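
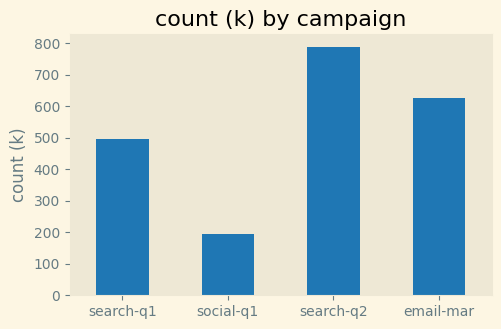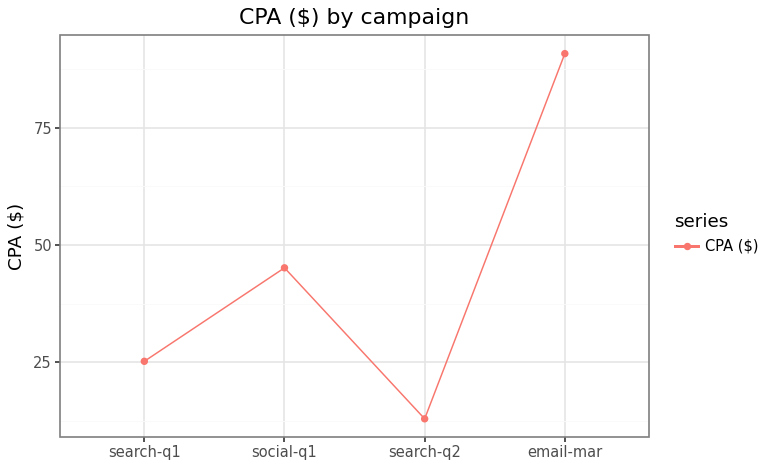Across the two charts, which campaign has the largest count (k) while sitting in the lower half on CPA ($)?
Chart 2 median CPA ($) ≈ 40; below-median campaigns: search-q1, search-q2. Among those, search-q2 has the highest count (k) (≈ 800).

search-q2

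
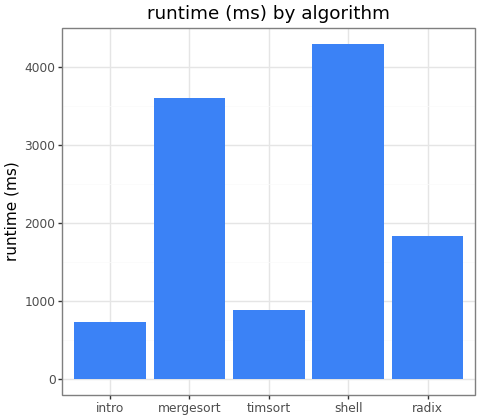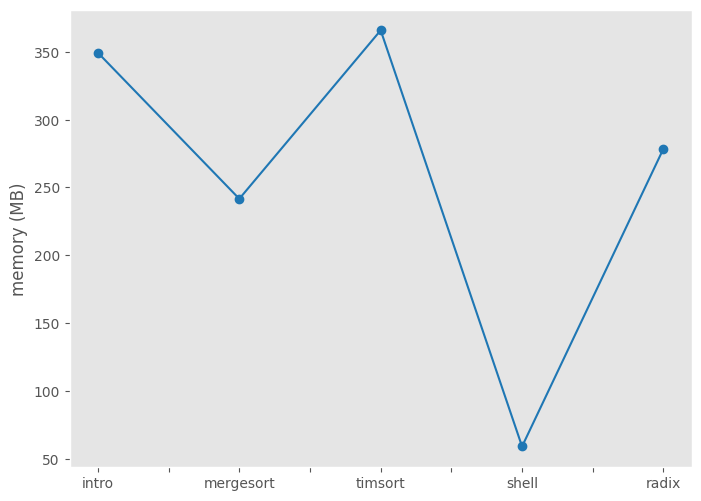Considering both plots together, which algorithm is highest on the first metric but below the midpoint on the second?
Chart 2 median memory (MB) ≈ 300; below-median algorithms: mergesort, shell. Among those, shell has the highest runtime (ms) (≈ 4500).

shell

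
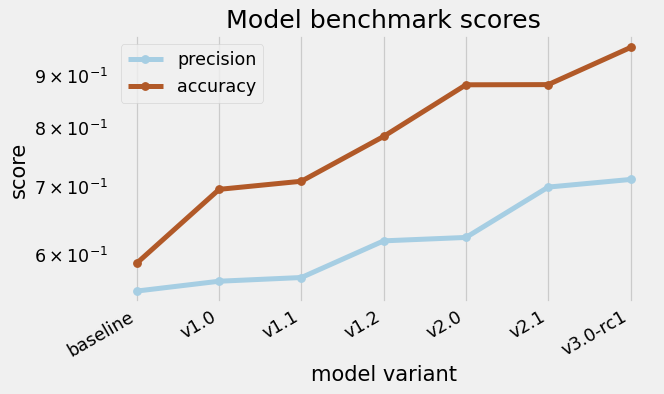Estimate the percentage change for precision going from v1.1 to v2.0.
≈ +9.1%

v1.1 ≈ 0.55, v2.0 ≈ 0.60; (0.60 − 0.55) / 0.55 ≈ +9.1%.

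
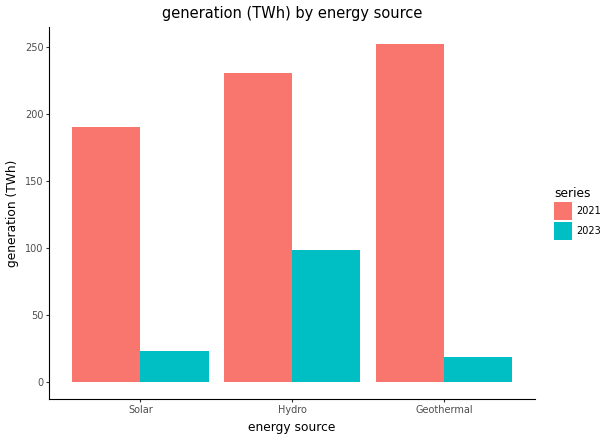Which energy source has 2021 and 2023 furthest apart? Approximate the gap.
Geothermal: 2021 ≈ 250, 2023 ≈ 25 → gap ≈ 225. Next-largest (Solar) is only ≈ 175.

Geothermal, ≈ 225 TWh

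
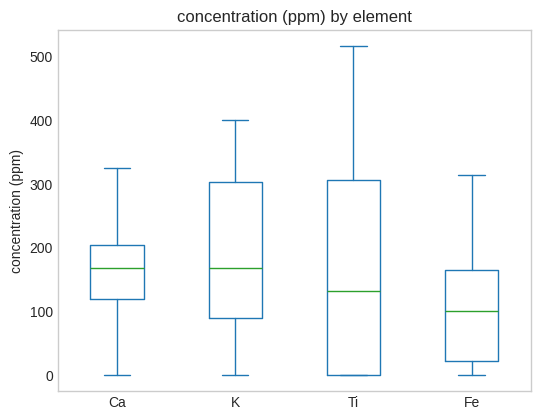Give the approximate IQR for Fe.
≈ 140

Q3 ≈ 160, Q1 ≈ 20; IQR ≈ 140.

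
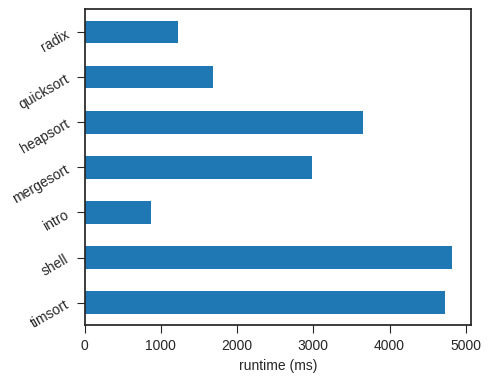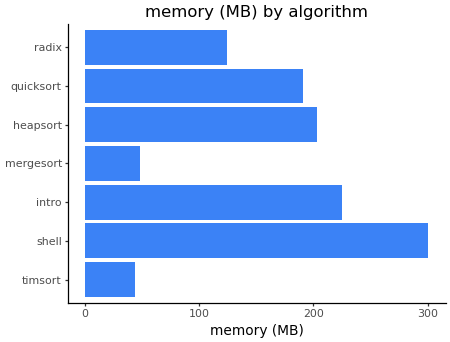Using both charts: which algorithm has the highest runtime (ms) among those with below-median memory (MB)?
Chart 2 median memory (MB) ≈ 200; below-median algorithms: timsort, mergesort, radix. Among those, timsort has the highest runtime (ms) (≈ 4500).

timsort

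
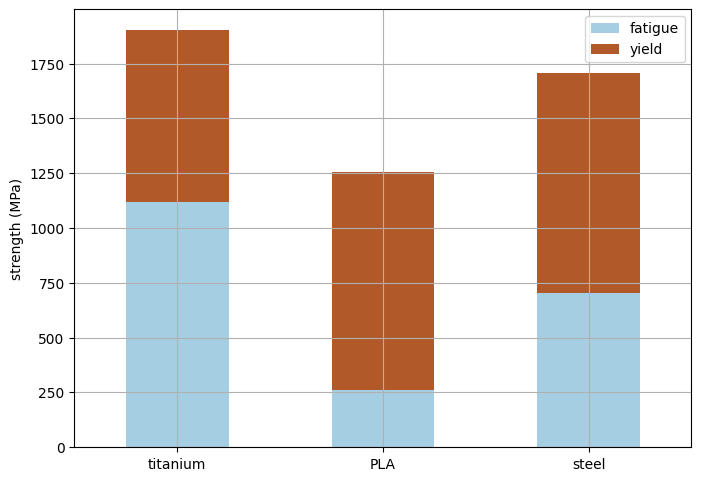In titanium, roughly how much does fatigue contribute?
≈ 1200

fatigue top ≈ 1200, bottom ≈ 0; segment ≈ 1200.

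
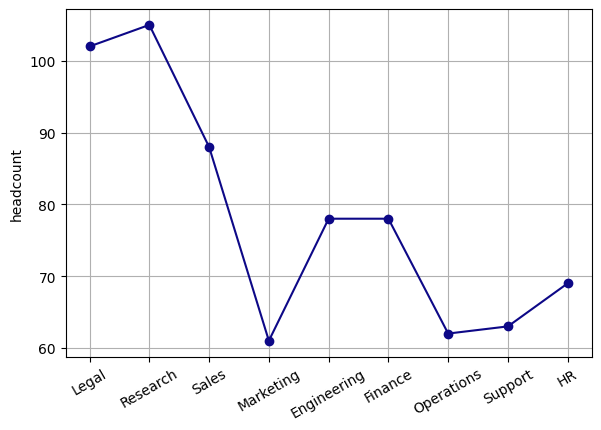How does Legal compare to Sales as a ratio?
Legal ≈ 100, Sales ≈ 90; 100/90 ≈ 1.11.

≈ 1.11×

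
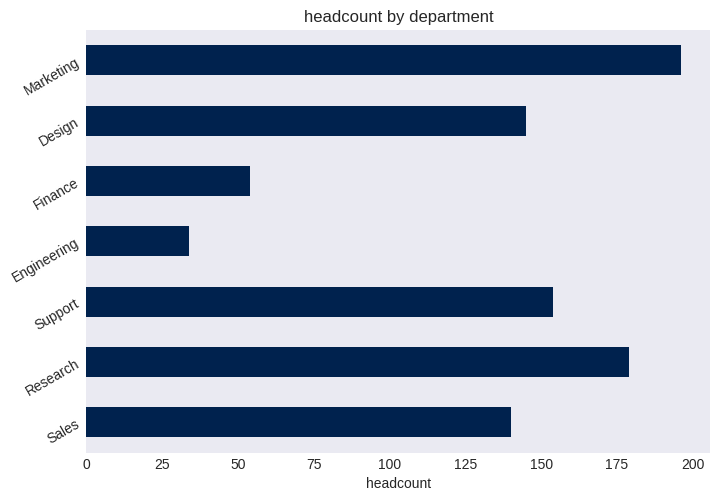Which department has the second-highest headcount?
Research

Top 3: Marketing ≈ 200, Research ≈ 180, Support ≈ 160.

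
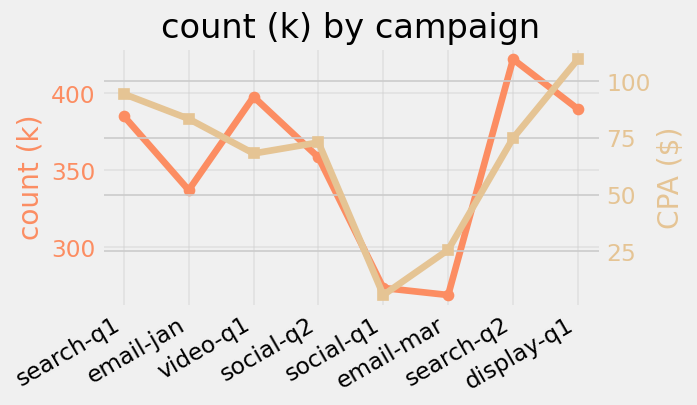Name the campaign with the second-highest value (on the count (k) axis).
video-q1

Top 3 (on the count (k) axis): search-q2 ≈ 420, video-q1 ≈ 400, display-q1 ≈ 380.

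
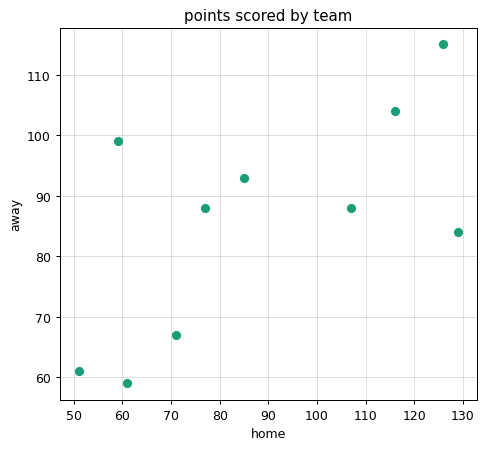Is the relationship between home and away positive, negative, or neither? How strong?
positive, moderate

Points are positively correlated; moderate (|r| ≈ 0.6).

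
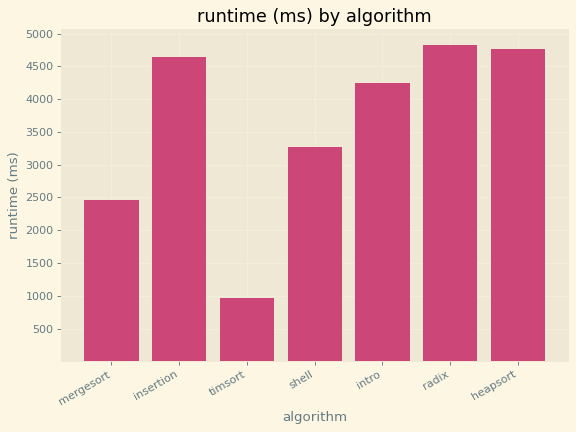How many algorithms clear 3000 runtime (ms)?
Above 3000: insertion, shell, intro, radix, heapsort.

5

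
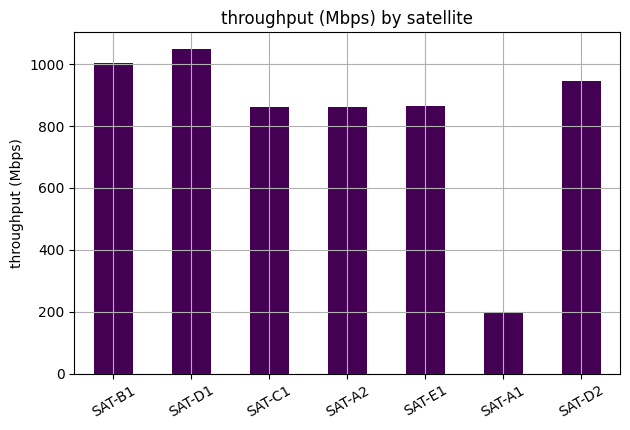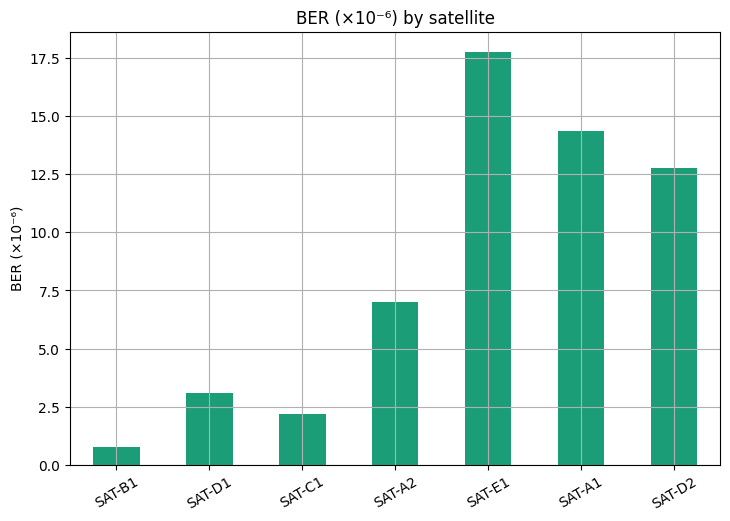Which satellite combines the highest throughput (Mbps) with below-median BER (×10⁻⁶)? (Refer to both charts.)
SAT-D1

Chart 2 median BER (×10⁻⁶) ≈ 6; below-median satellites: SAT-B1, SAT-D1, SAT-C1. Among those, SAT-D1 has the highest throughput (Mbps) (≈ 1100).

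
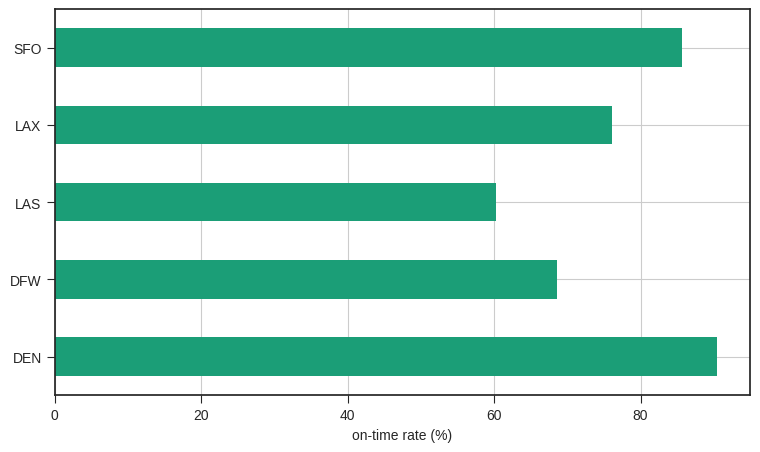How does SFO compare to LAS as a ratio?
≈ 1.5×

SFO ≈ 90, LAS ≈ 60; 90/60 ≈ 1.5.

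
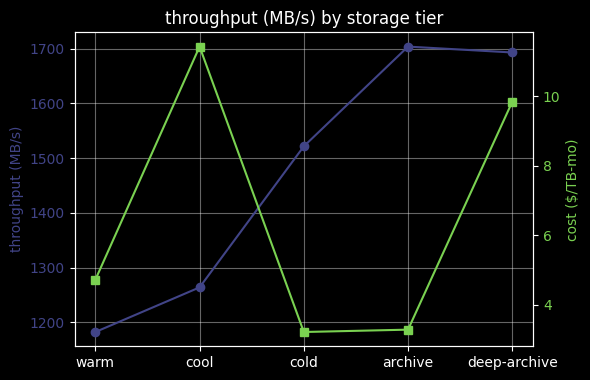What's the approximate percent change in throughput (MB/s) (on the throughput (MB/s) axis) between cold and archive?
cold ≈ 1500, archive ≈ 1700; (1700 − 1500) / 1500 ≈ +13.3%.

≈ +13.3%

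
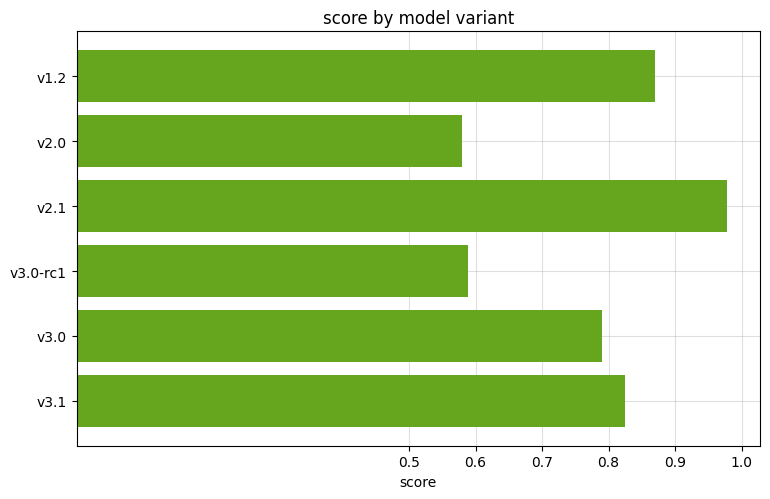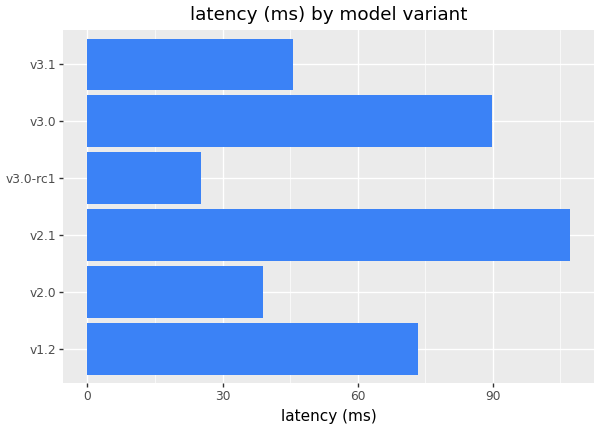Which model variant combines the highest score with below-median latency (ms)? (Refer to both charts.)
Chart 2 median latency (ms) ≈ 60; below-median model variants: v2.0, v3.0-rc1, v3.1. Among those, v3.1 has the highest score (≈ 0.8).

v3.1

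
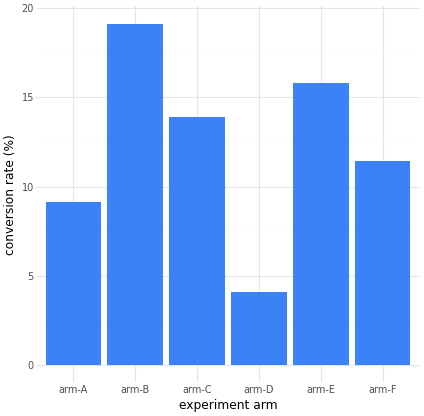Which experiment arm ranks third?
arm-C

Top 4: arm-B ≈ 20, arm-E ≈ 16, arm-C ≈ 14, arm-F ≈ 12.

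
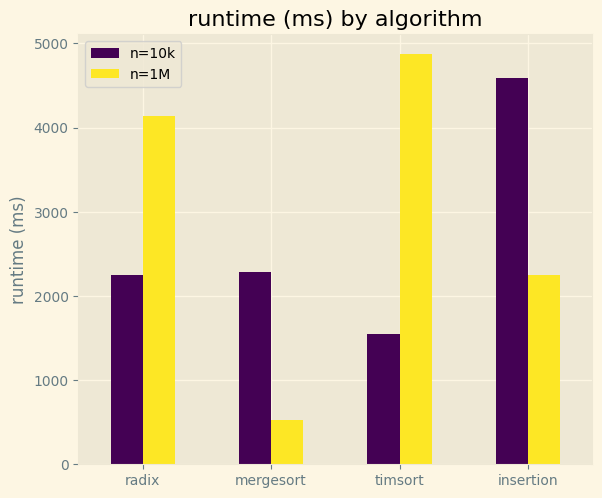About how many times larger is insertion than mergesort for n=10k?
insertion ≈ 4500, mergesort ≈ 2500; 4500/2500 ≈ 1.8.

≈ 1.8×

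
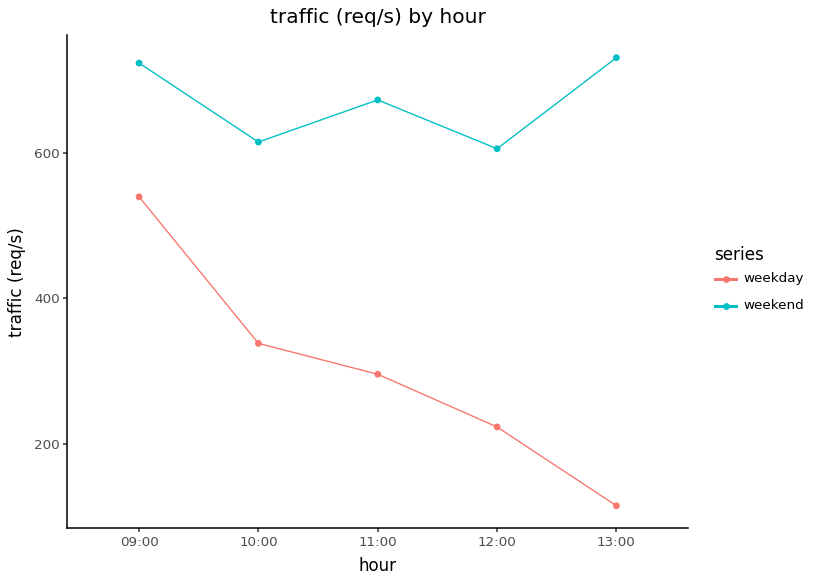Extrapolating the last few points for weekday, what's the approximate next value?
Last three: 300, 200, 100 → slope ≈ -100/step → next ≈ 0.

≈ 0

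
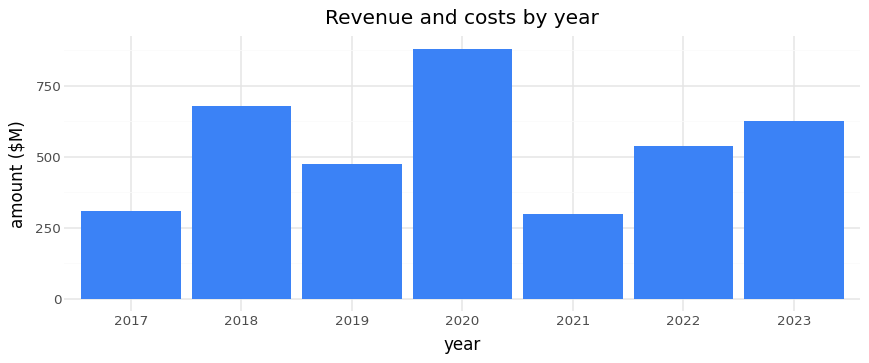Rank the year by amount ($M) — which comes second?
2018

Top 3: 2020 ≈ 900, 2018 ≈ 700, 2023 ≈ 600.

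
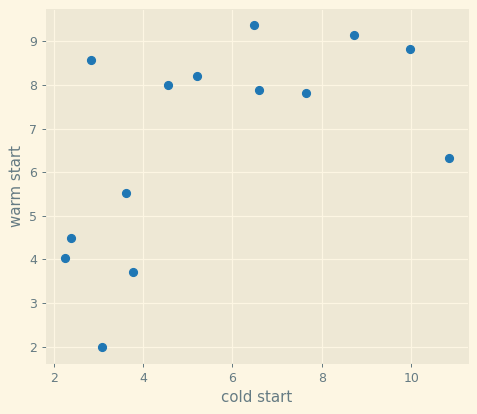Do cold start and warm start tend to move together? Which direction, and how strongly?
Points are positively correlated; moderate (|r| ≈ 0.6).

positive, moderate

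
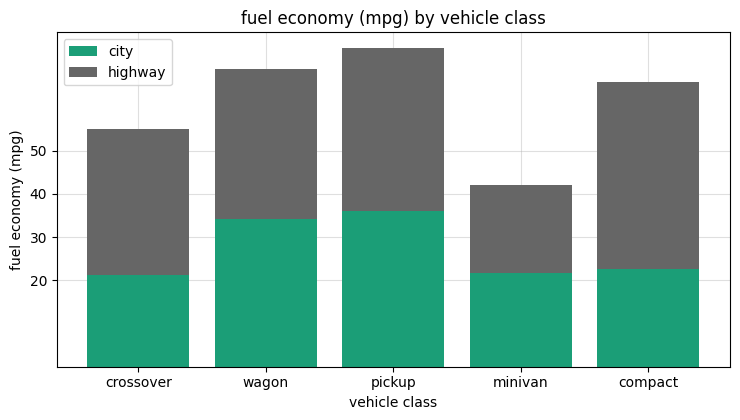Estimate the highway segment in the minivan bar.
≈ 20

highway top ≈ 40, bottom ≈ 20; segment ≈ 20.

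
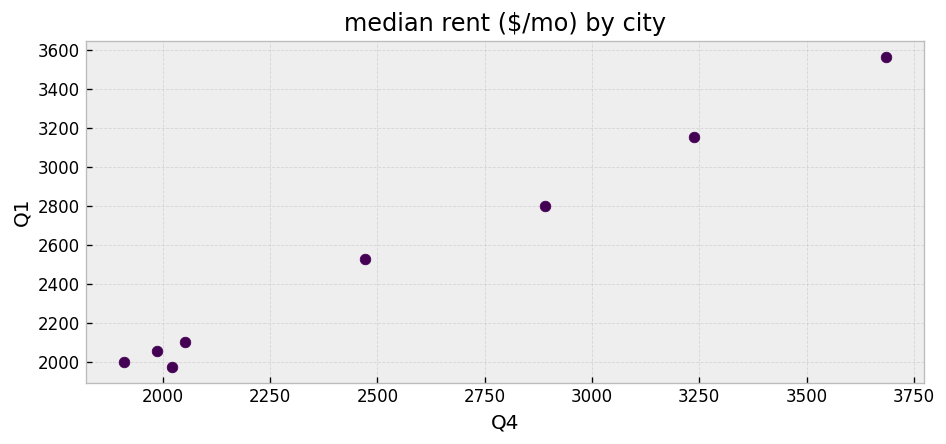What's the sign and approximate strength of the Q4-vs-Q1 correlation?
positive, strong

Points are positively correlated; strong (|r| ≈ 1.0).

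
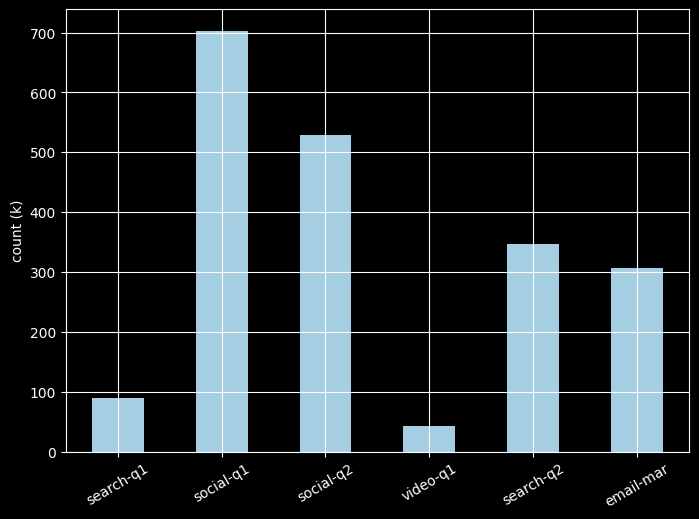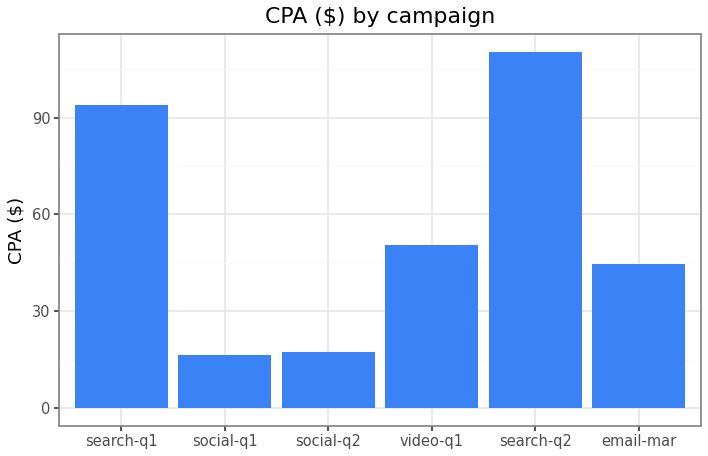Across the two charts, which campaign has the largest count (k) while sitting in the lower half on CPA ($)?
social-q1

Chart 2 median CPA ($) ≈ 40; below-median campaigns: social-q1, social-q2, email-mar. Among those, social-q1 has the highest count (k) (≈ 700).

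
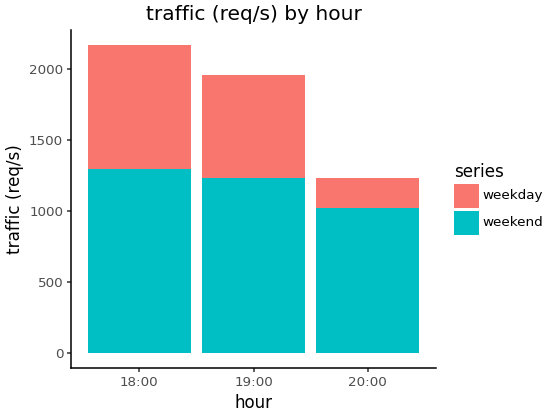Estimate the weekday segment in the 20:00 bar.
≈ 200

weekday top ≈ 1200, bottom ≈ 1000; segment ≈ 200.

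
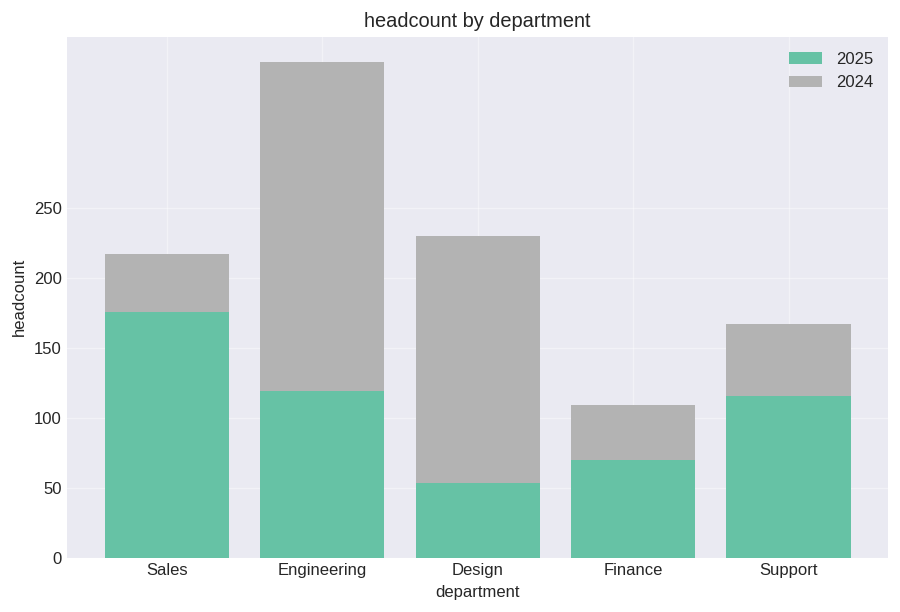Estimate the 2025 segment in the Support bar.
≈ 100

2025 top ≈ 100, bottom ≈ 0; segment ≈ 100.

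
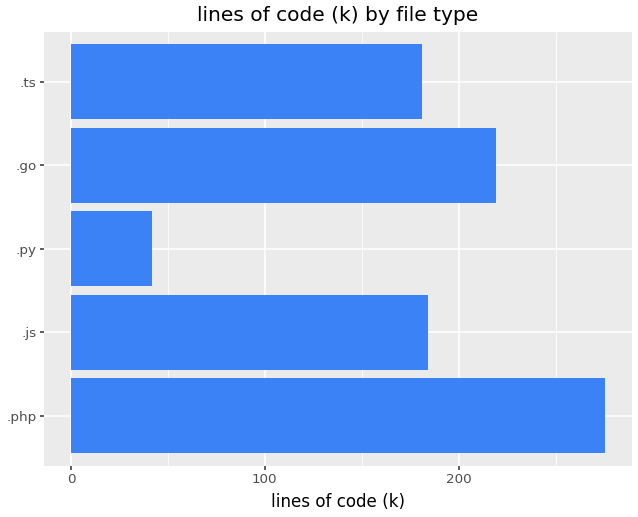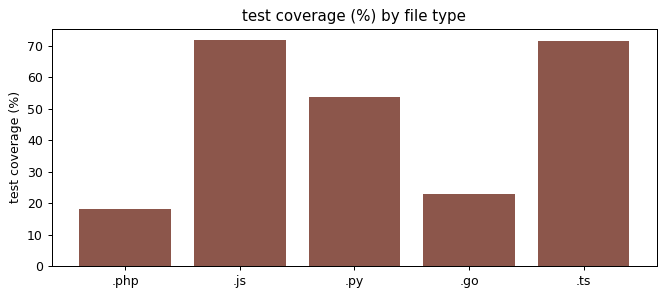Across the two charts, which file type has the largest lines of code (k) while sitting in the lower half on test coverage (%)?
Chart 2 median test coverage (%) ≈ 50; below-median file types: .php, .go. Among those, .php has the highest lines of code (k) (≈ 300).

.php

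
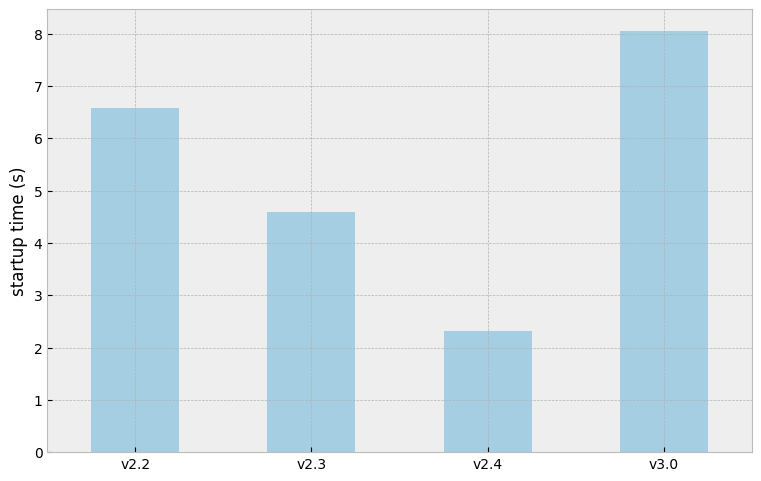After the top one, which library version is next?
Top 3: v3.0 ≈ 8, v2.2 ≈ 7, v2.3 ≈ 5.

v2.2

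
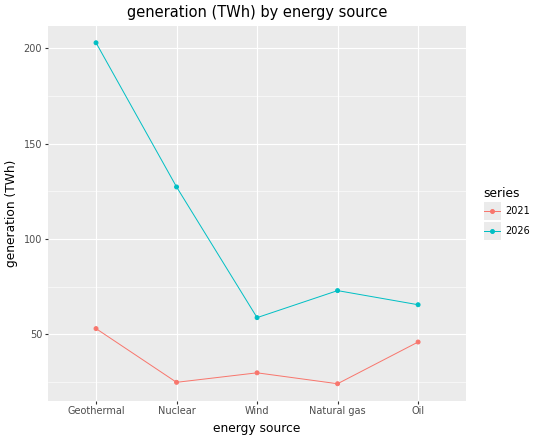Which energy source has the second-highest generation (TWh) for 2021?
Oil

Top 3 for 2021: Geothermal ≈ 60, Oil ≈ 40, Wind ≈ 20.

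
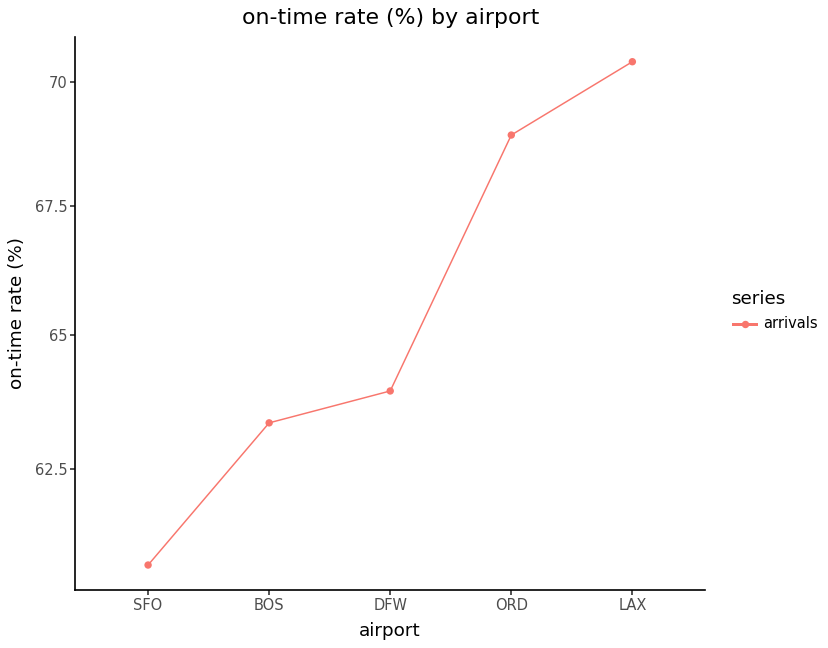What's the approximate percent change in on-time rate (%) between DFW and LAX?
DFW ≈ 64, LAX ≈ 70; (70 − 64) / 64 ≈ +9.4%.

≈ +9.4%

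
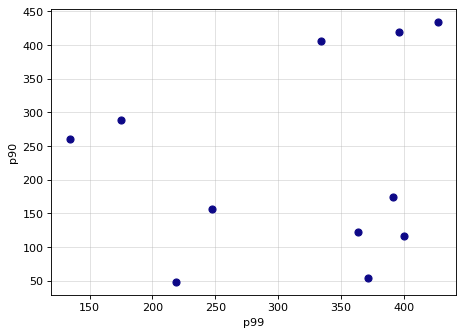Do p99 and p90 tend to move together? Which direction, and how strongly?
no clear correlation

Points are roughly uncorrelated; weak (|r| ≈ 0.1).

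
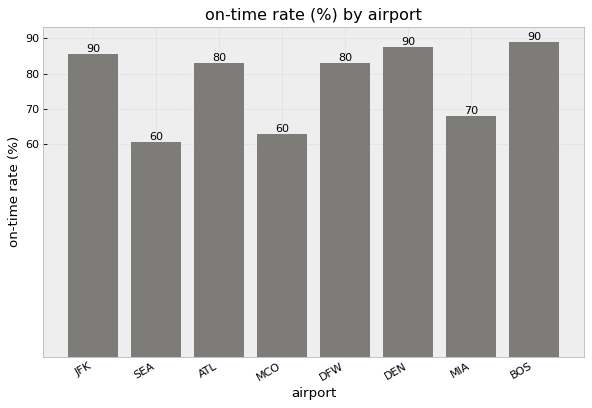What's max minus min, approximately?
Max BOS ≈ 90, min SEA ≈ 60; range ≈ 30.

≈ 30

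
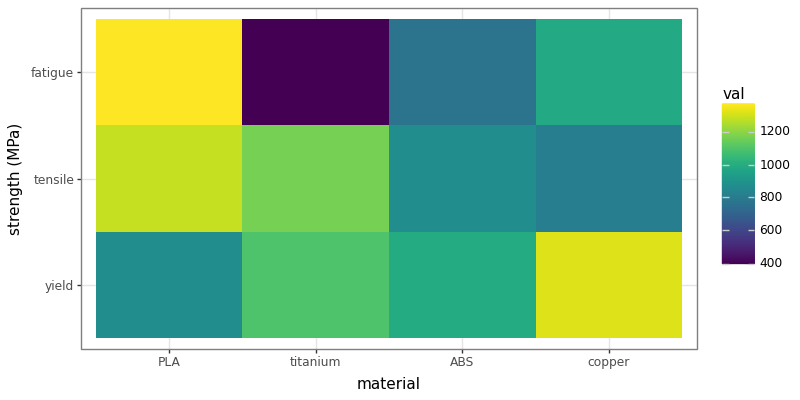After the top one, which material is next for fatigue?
Top 3 for fatigue: PLA ≈ 1400, copper ≈ 1000, ABS ≈ 800.

copper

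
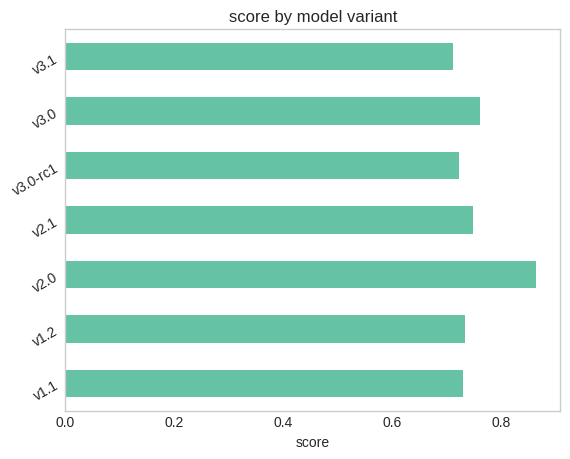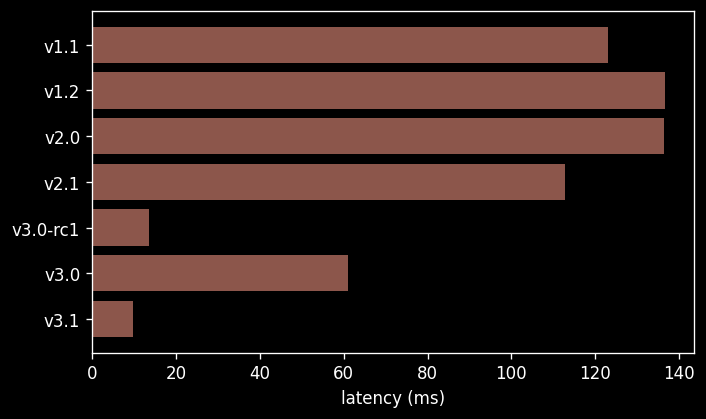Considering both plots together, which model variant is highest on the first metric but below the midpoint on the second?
Chart 2 median latency (ms) ≈ 120; below-median model variants: v3.0-rc1, v3.0, v3.1. Among those, v3.0 has the highest score (≈ 0.8).

v3.0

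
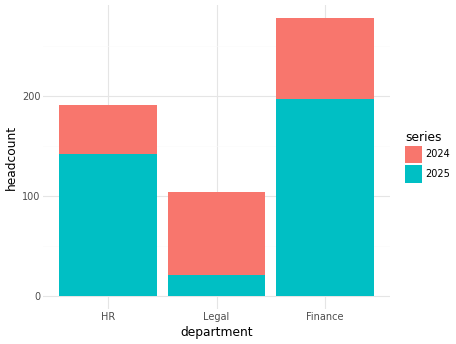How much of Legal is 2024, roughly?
≈ 75

2024 top ≈ 100, bottom ≈ 25; segment ≈ 75.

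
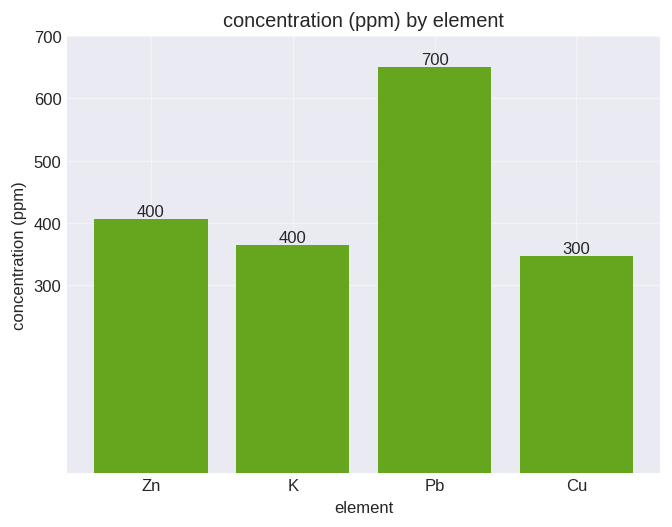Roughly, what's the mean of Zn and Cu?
≈ 350

(400 + 300) / 2 ≈ 350.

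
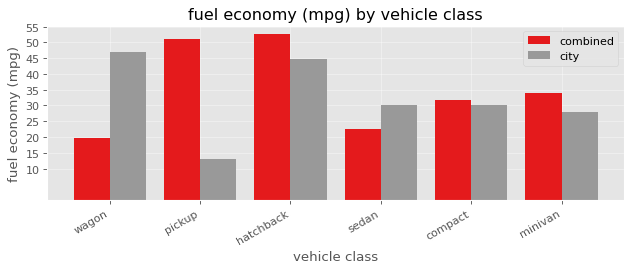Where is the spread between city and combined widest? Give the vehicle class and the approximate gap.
pickup, ≈ 35 mpg

pickup: city ≈ 15, combined ≈ 50 → gap ≈ 35. Next-largest (wagon) is only ≈ 25.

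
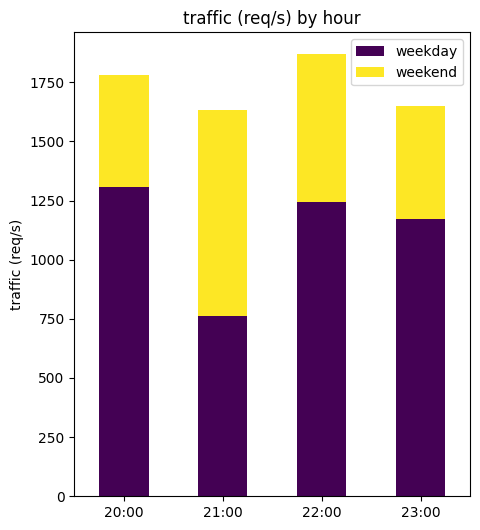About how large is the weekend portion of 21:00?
≈ 800

weekend top ≈ 1600, bottom ≈ 800; segment ≈ 800.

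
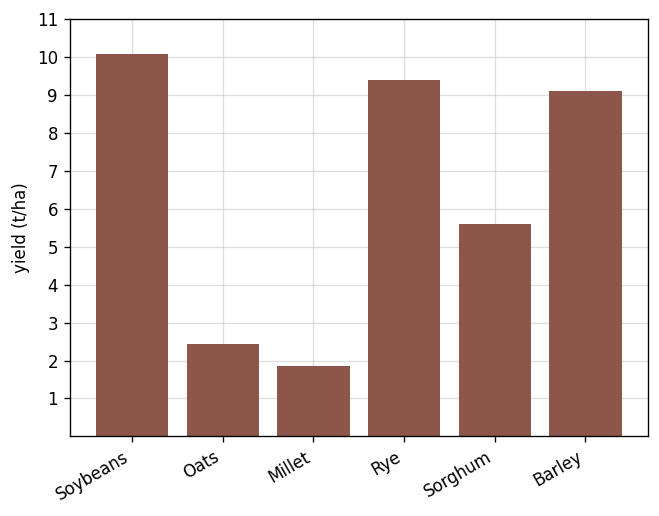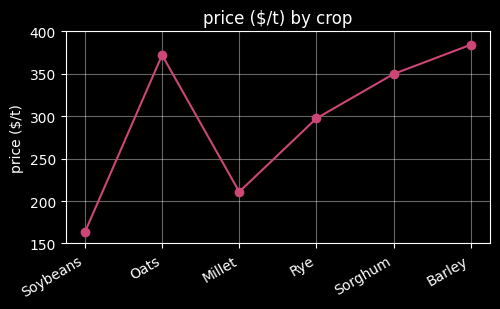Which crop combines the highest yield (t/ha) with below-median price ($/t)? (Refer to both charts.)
Soybeans

Chart 2 median price ($/t) ≈ 300; below-median crops: Soybeans, Millet, Rye. Among those, Soybeans has the highest yield (t/ha) (≈ 10).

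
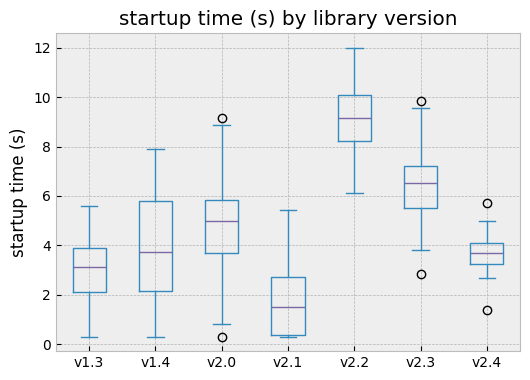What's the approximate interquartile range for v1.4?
≈ 4

Q3 ≈ 6, Q1 ≈ 2; IQR ≈ 4.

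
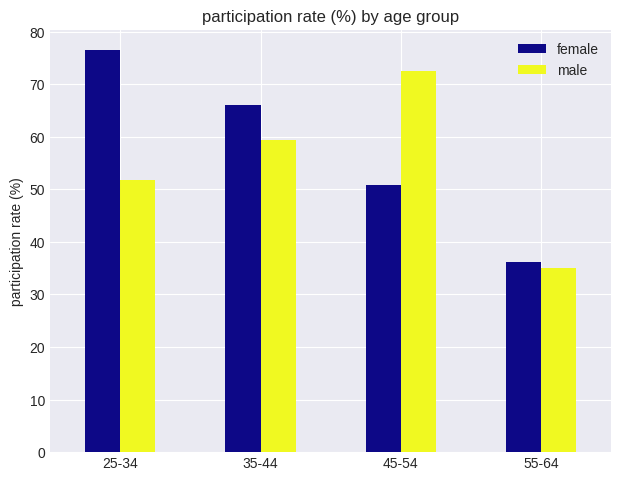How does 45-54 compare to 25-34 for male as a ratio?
45-54 ≈ 70, 25-34 ≈ 50; 70/50 ≈ 1.4.

≈ 1.4×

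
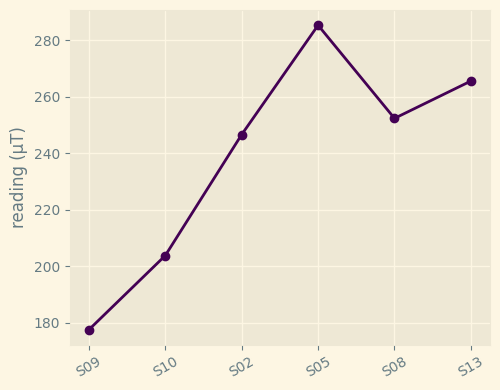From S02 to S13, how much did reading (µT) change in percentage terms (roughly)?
S02 ≈ 250, S13 ≈ 270; (270 − 250) / 250 ≈ +8%.

≈ +8%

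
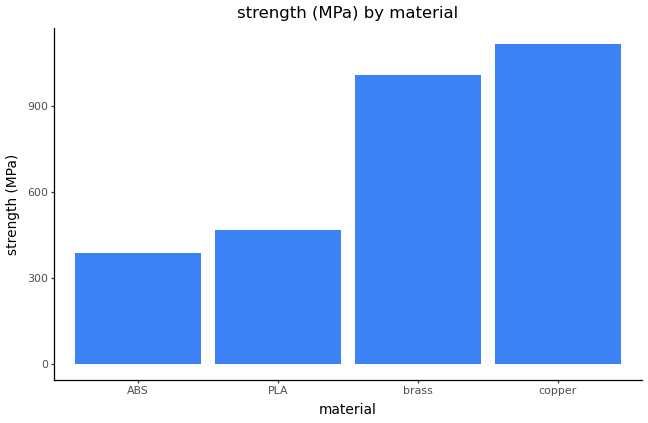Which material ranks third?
PLA

Top 4: copper ≈ 1100, brass ≈ 1000, PLA ≈ 500, ABS ≈ 400.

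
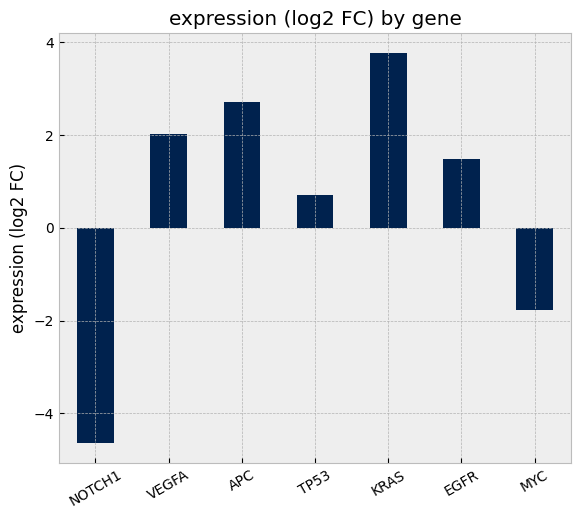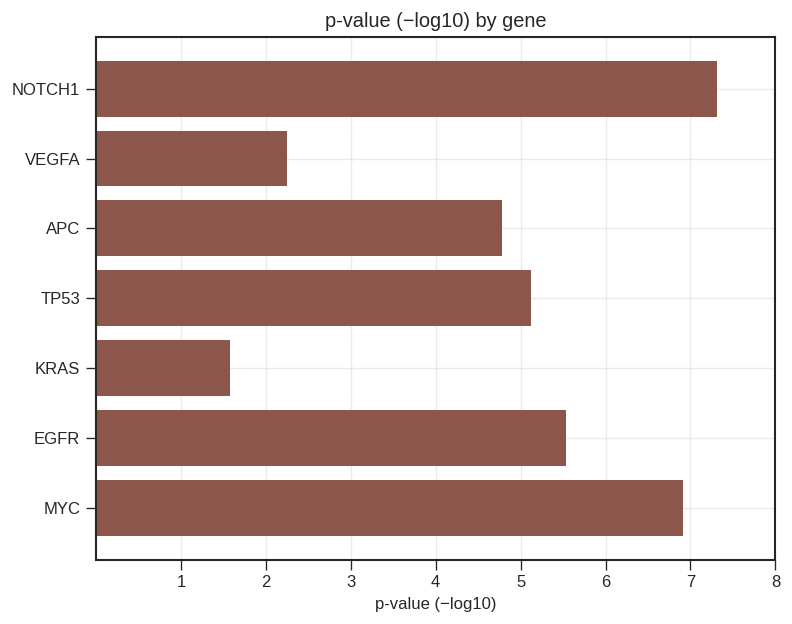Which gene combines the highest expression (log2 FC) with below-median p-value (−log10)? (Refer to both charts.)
KRAS

Chart 2 median p-value (−log10) ≈ 5; below-median genes: VEGFA, APC, KRAS. Among those, KRAS has the highest expression (log2 FC) (≈ 4).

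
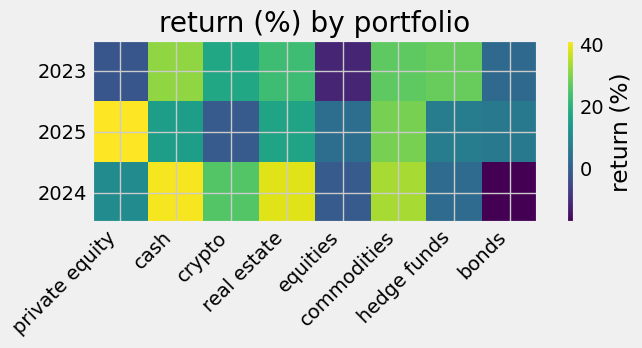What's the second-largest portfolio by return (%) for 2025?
Top 3 for 2025: private equity ≈ 40, commodities ≈ 30, real estate ≈ 15.

commodities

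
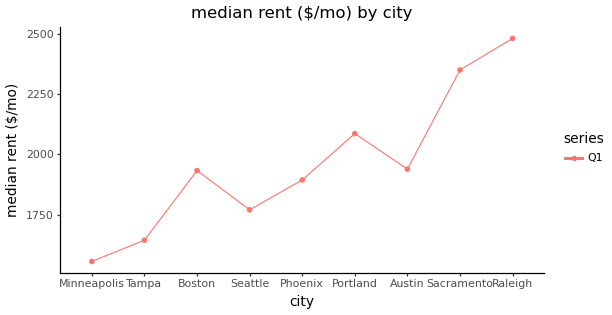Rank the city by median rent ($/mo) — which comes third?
Top 4: Raleigh ≈ 2500, Sacramento ≈ 2400, Portland ≈ 2100, Austin ≈ 1900.

Portland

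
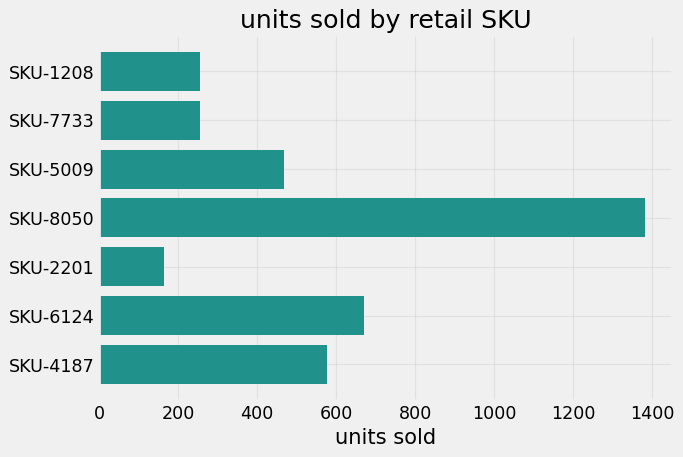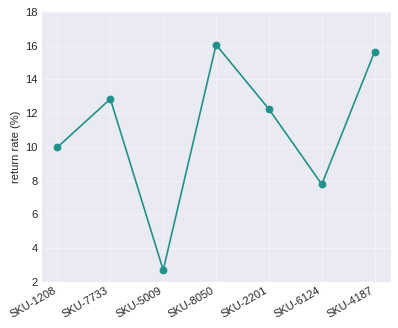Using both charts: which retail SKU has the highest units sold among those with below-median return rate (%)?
Chart 2 median return rate (%) ≈ 12; below-median retail SKUs: SKU-1208, SKU-5009, SKU-6124. Among those, SKU-6124 has the highest units sold (≈ 600).

SKU-6124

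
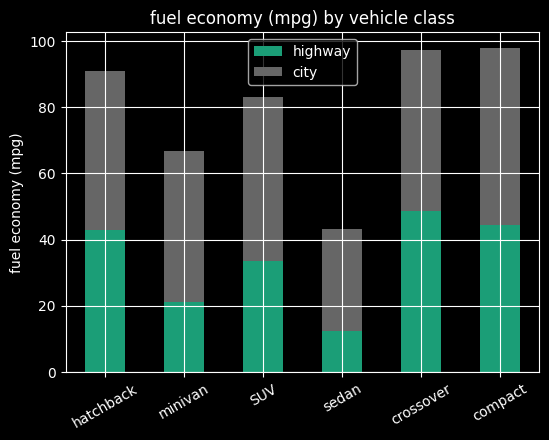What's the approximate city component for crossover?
≈ 50

city top ≈ 100, bottom ≈ 50; segment ≈ 50.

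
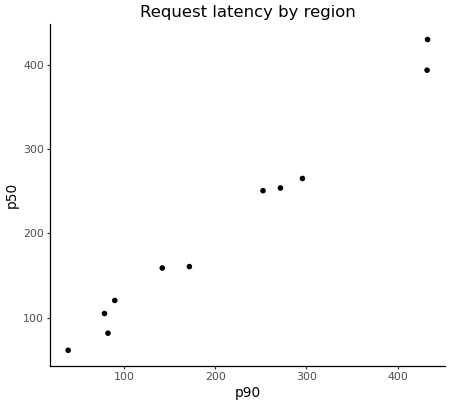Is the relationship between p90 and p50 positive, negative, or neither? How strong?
positive, strong

Points are positively correlated; strong (|r| ≈ 1.0).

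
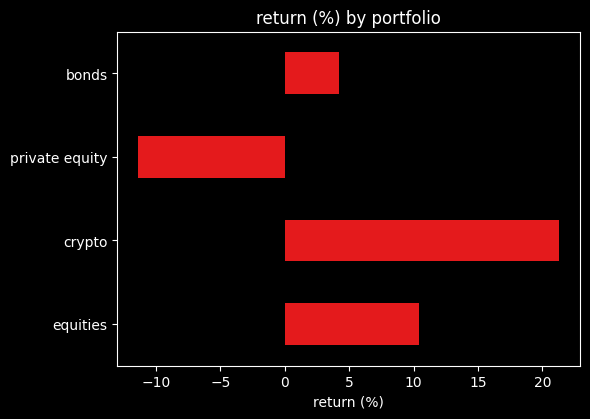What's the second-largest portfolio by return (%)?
equities

Top 3: crypto ≈ 20, equities ≈ 10, bonds ≈ 5.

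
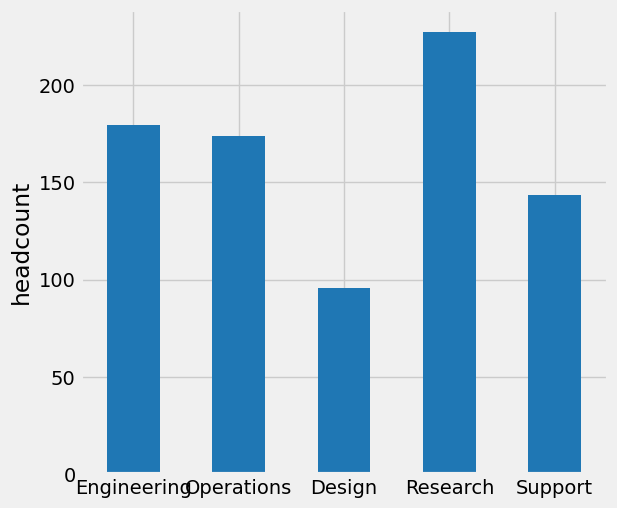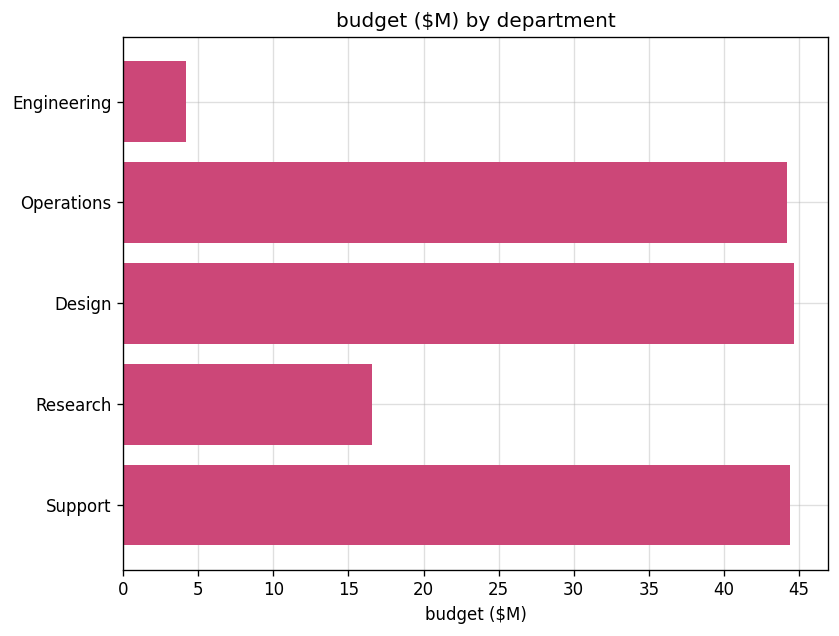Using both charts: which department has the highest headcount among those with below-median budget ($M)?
Research

Chart 2 median budget ($M) ≈ 45; below-median departments: Engineering, Research. Among those, Research has the highest headcount (≈ 225).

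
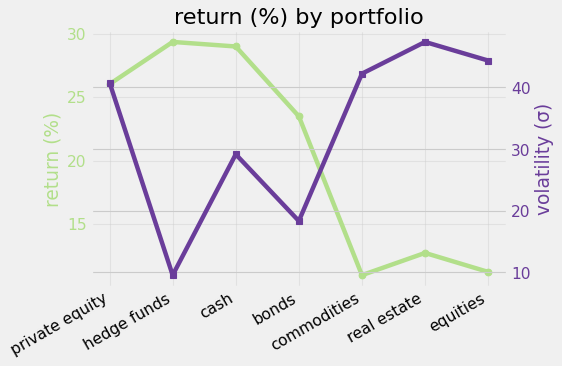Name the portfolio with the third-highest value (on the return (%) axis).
private equity

Top 4 (on the return (%) axis): hedge funds ≈ 30, cash ≈ 28, private equity ≈ 26, bonds ≈ 24.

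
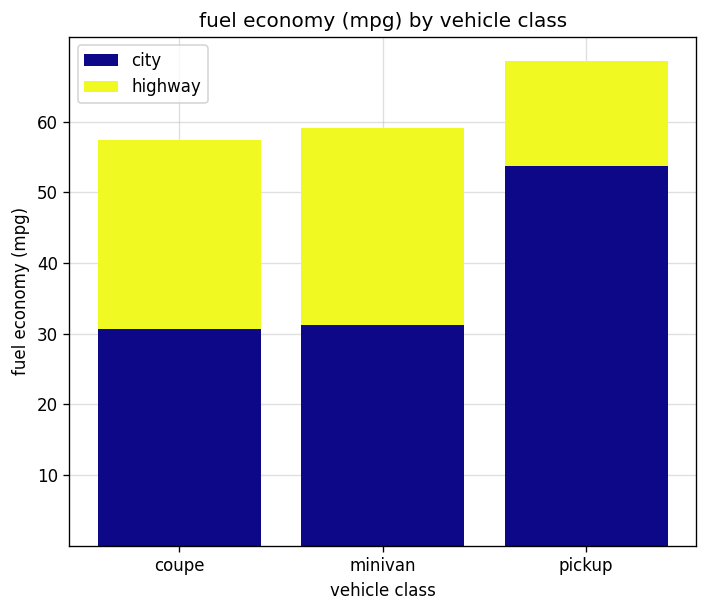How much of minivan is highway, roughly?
highway top ≈ 60, bottom ≈ 30; segment ≈ 30.

≈ 30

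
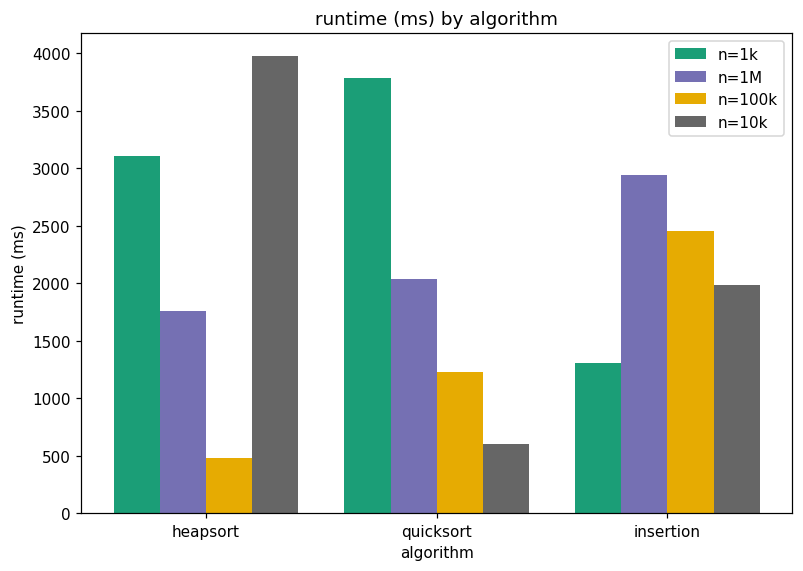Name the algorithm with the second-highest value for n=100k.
quicksort

Top 3 for n=100k: insertion ≈ 2500, quicksort ≈ 1000, heapsort ≈ 500.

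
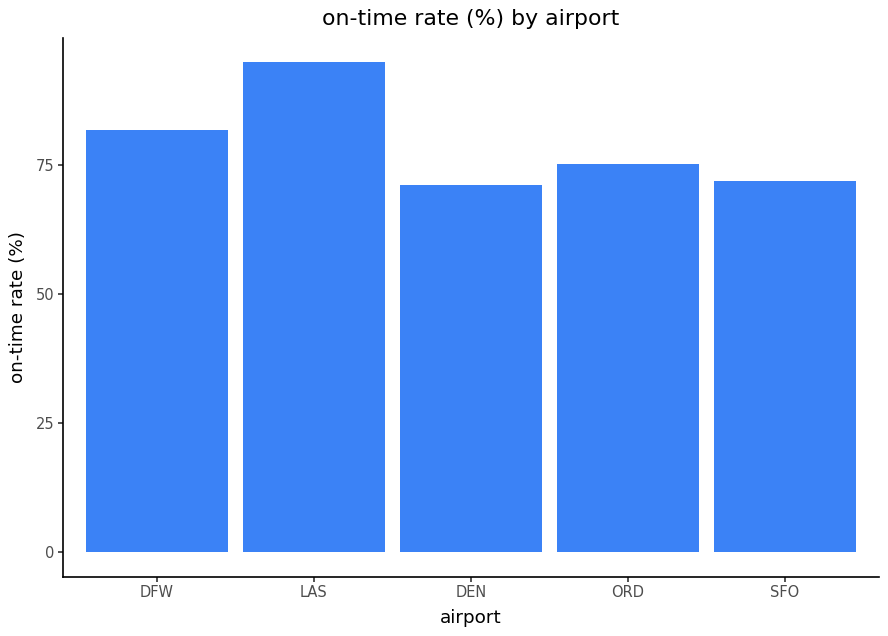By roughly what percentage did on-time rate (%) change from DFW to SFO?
≈ -12.5%

DFW ≈ 80, SFO ≈ 70; (70 − 80) / 80 ≈ -12.5%.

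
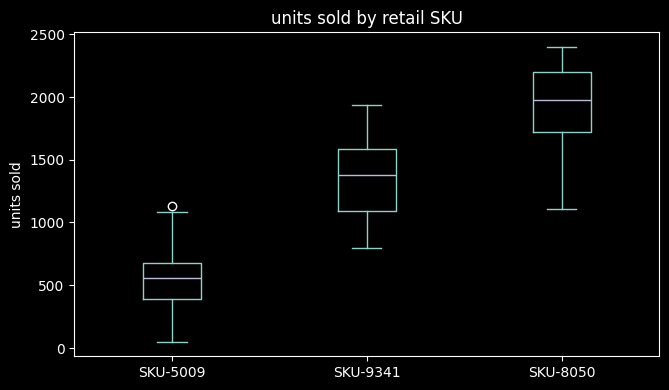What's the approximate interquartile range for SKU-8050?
≈ 400

Q3 ≈ 2200, Q1 ≈ 1800; IQR ≈ 400.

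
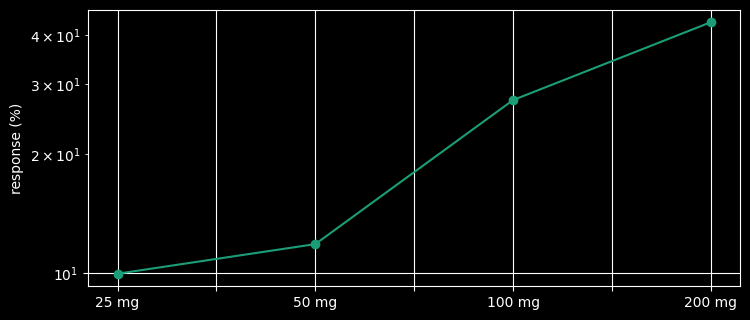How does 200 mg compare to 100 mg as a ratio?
200 mg ≈ 45, 100 mg ≈ 25; 45/25 ≈ 1.8.

≈ 1.8×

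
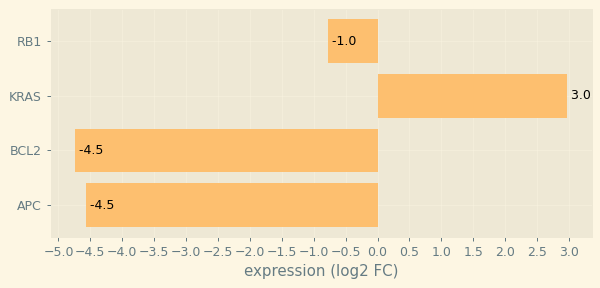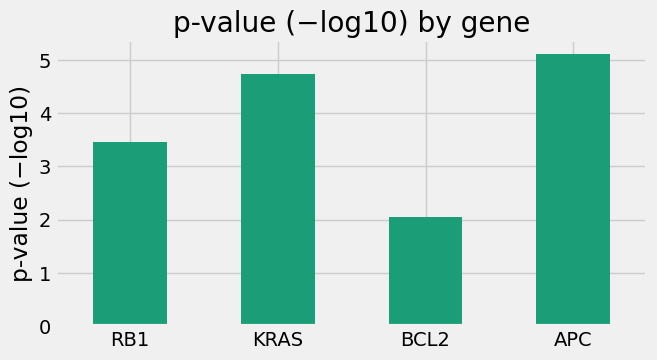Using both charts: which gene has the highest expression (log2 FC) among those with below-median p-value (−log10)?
RB1

Chart 2 median p-value (−log10) ≈ 4; below-median genes: RB1, BCL2. Among those, RB1 has the highest expression (log2 FC) (≈ -1).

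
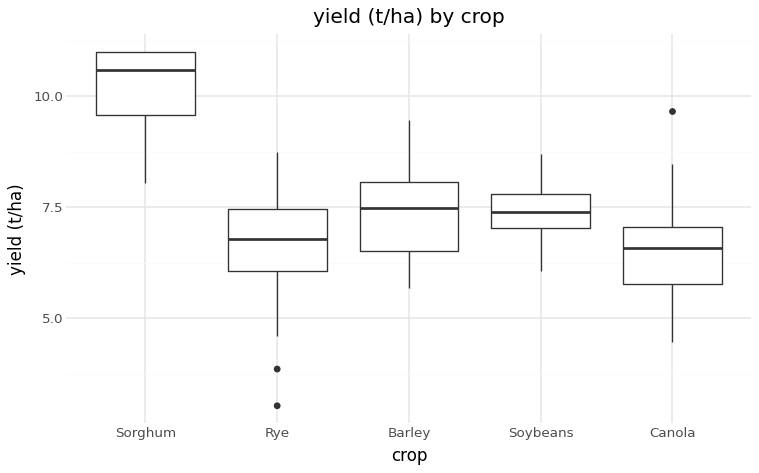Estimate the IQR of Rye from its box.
Q3 ≈ 7.5, Q1 ≈ 6.0; IQR ≈ 1.5.

≈ 1.5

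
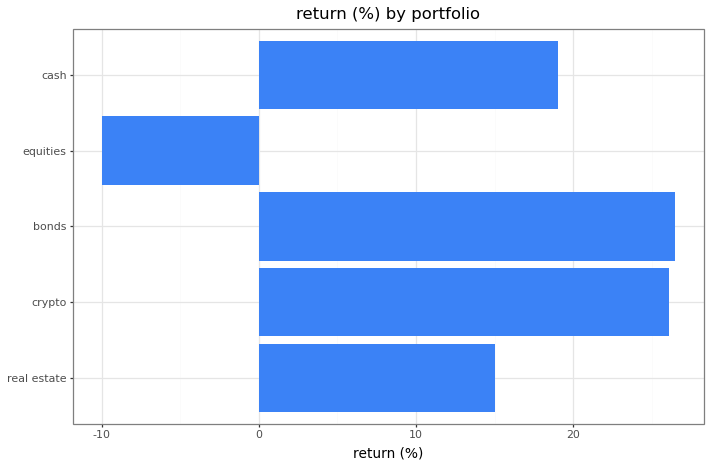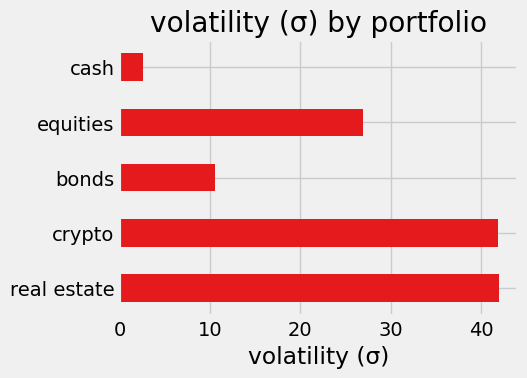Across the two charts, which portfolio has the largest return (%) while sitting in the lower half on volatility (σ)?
bonds

Chart 2 median volatility (σ) ≈ 25; below-median portfolios: bonds, cash. Among those, bonds has the highest return (%) (≈ 25).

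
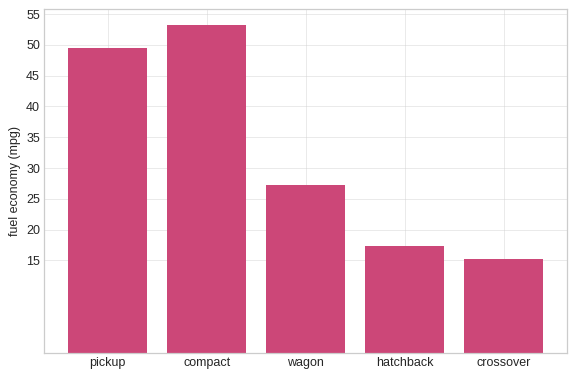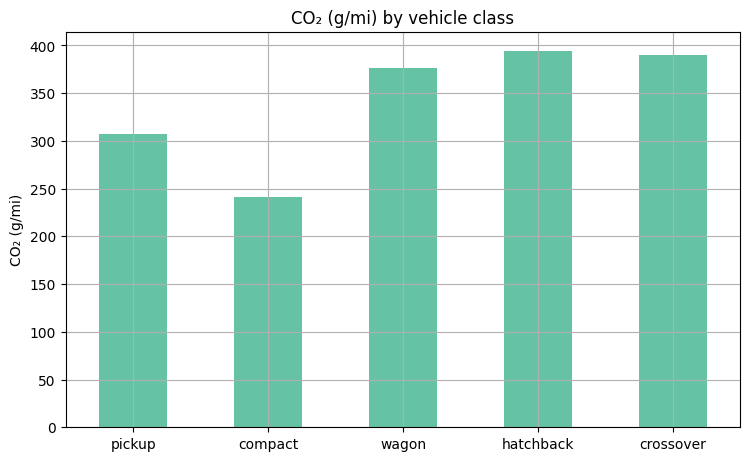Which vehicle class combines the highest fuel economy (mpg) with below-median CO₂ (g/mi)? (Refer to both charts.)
compact

Chart 2 median CO₂ (g/mi) ≈ 400; below-median vehicle classes: pickup, compact. Among those, compact has the highest fuel economy (mpg) (≈ 55).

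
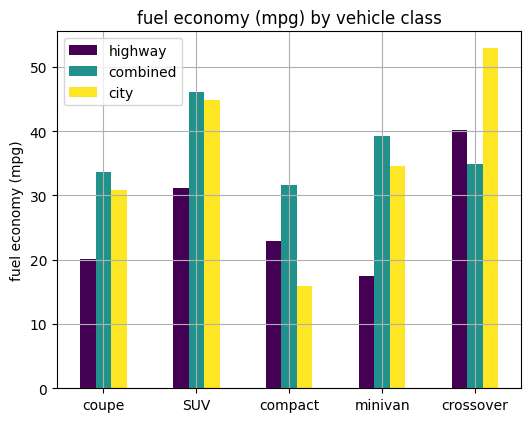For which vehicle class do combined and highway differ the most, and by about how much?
minivan: combined ≈ 40, highway ≈ 20 → gap ≈ 20. Next-largest (SUV) is only ≈ 15.

minivan, ≈ 20 mpg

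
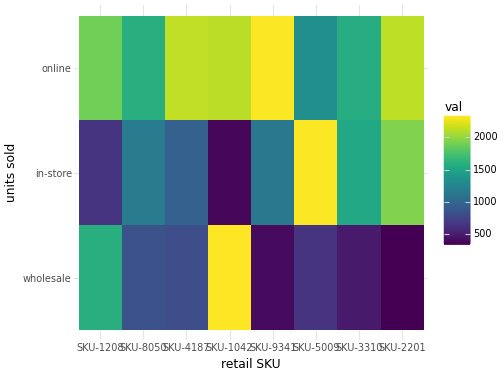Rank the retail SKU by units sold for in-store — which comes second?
SKU-2201

Top 3 for in-store: SKU-5009 ≈ 2400, SKU-2201 ≈ 2000, SKU-3310 ≈ 1600.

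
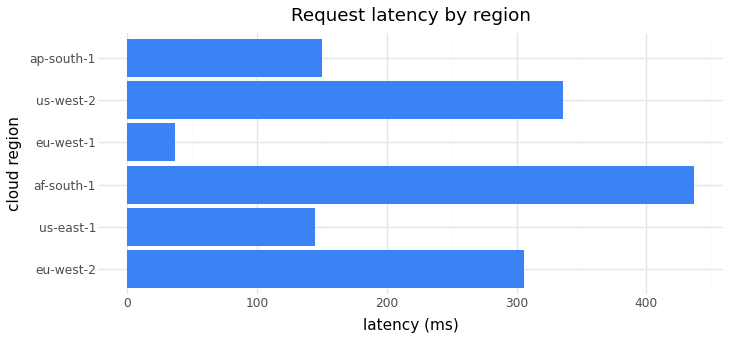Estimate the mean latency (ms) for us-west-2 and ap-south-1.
≈ 250

(350 + 150) / 2 ≈ 250.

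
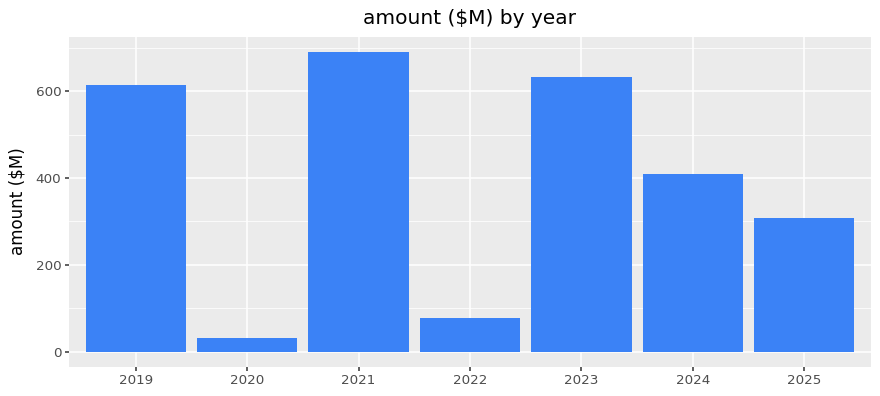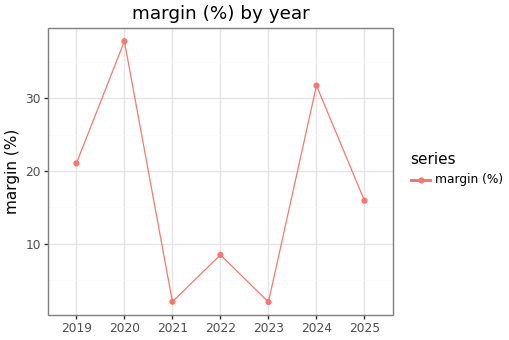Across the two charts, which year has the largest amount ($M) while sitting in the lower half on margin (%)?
2021

Chart 2 median margin (%) ≈ 15; below-median years: 2021, 2022, 2023. Among those, 2021 has the highest amount ($M) (≈ 700).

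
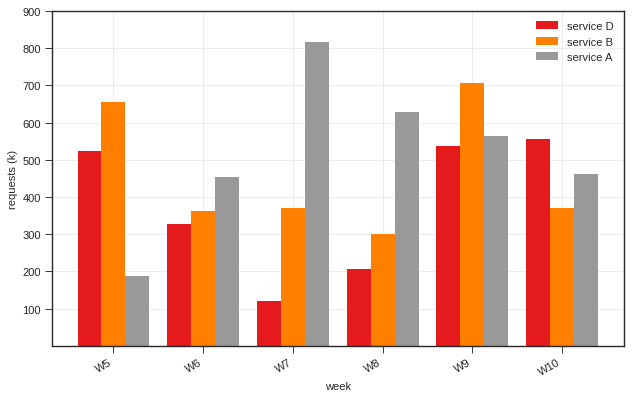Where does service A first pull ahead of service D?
W5: service A ≈ 200 vs service D ≈ 500 (not yet); W6: service A ≈ 500 vs service D ≈ 300 (first crossover).

W6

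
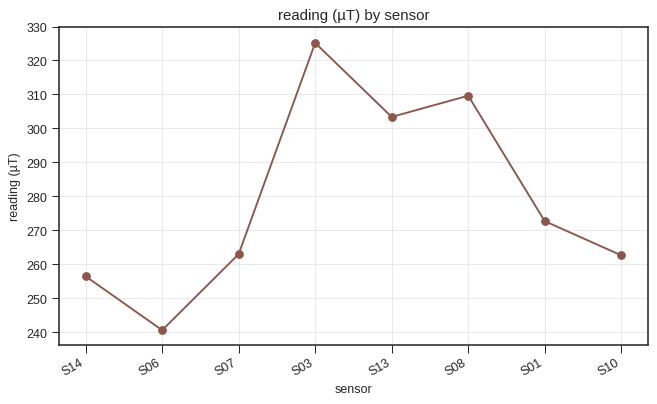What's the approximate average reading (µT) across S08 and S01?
≈ 290

(310 + 270) / 2 ≈ 290.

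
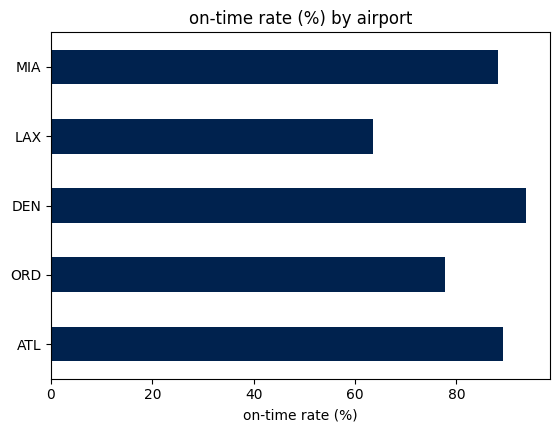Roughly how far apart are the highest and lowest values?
Max DEN ≈ 90, min LAX ≈ 60; range ≈ 30.

≈ 30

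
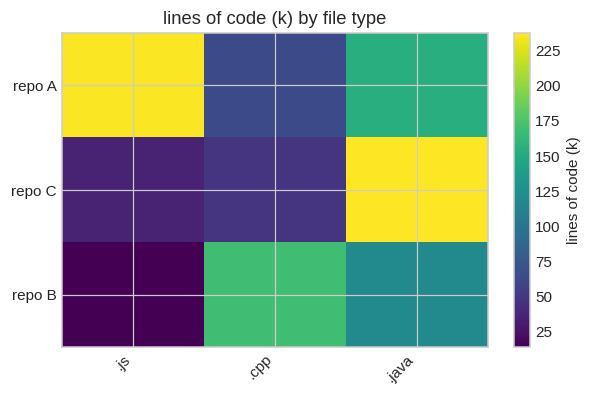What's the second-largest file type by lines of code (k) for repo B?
.java

Top 3 for repo B: .cpp ≈ 160, .java ≈ 120, .js ≈ 20.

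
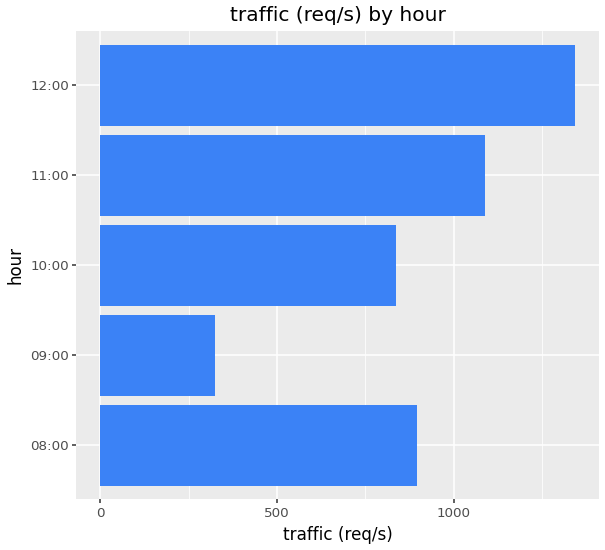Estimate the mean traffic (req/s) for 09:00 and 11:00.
≈ 700

(400 + 1000) / 2 ≈ 700.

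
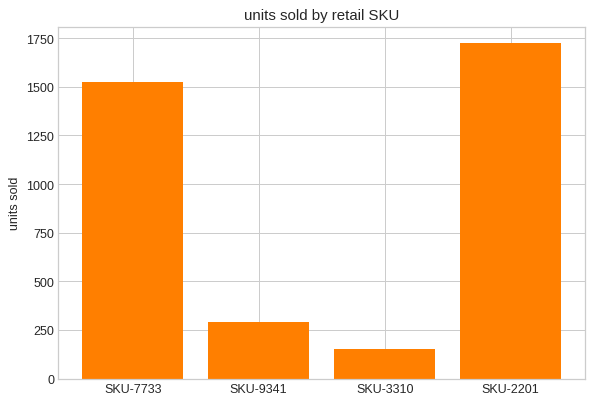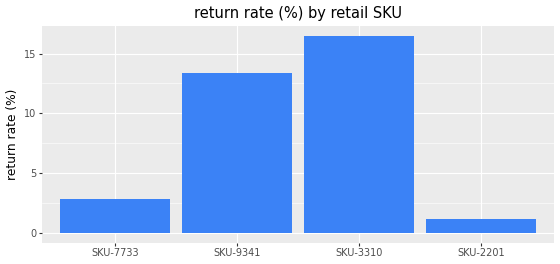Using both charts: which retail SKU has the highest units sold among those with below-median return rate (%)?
SKU-2201

Chart 2 median return rate (%) ≈ 8; below-median retail SKUs: SKU-7733, SKU-2201. Among those, SKU-2201 has the highest units sold (≈ 1800).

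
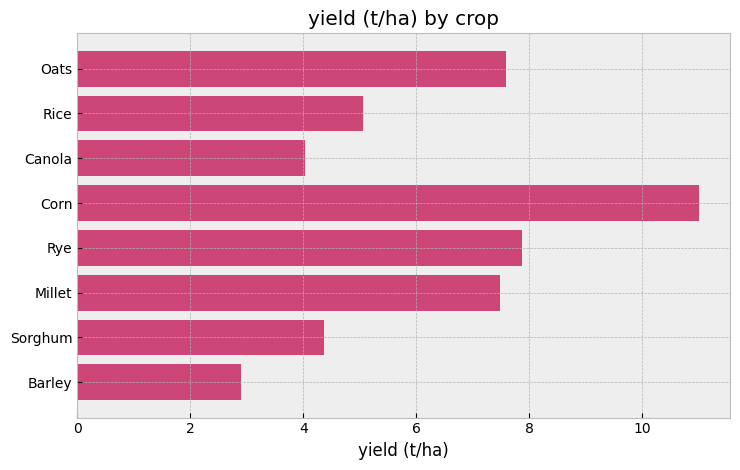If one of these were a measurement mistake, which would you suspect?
Corn ≈ 11; the rest sit between ≈ 3 and ≈ 8.

Corn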